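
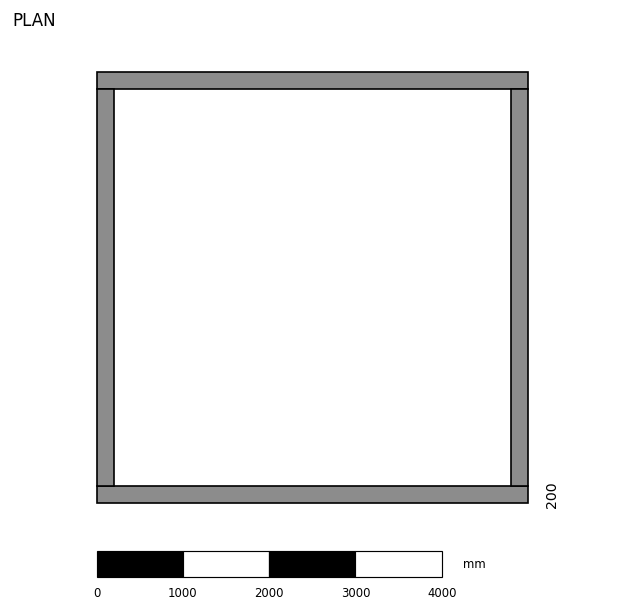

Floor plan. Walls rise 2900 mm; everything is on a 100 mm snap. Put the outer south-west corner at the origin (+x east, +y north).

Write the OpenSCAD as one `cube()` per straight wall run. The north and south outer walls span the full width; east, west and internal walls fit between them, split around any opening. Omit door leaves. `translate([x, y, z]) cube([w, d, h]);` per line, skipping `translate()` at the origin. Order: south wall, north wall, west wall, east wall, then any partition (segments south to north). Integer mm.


cube([5000, 200, 2900]);
translate([0, 4800, 0]) cube([5000, 200, 2900]);
translate([0, 200, 0]) cube([200, 4600, 2900]);
translate([4800, 200, 0]) cube([200, 4600, 2900]);


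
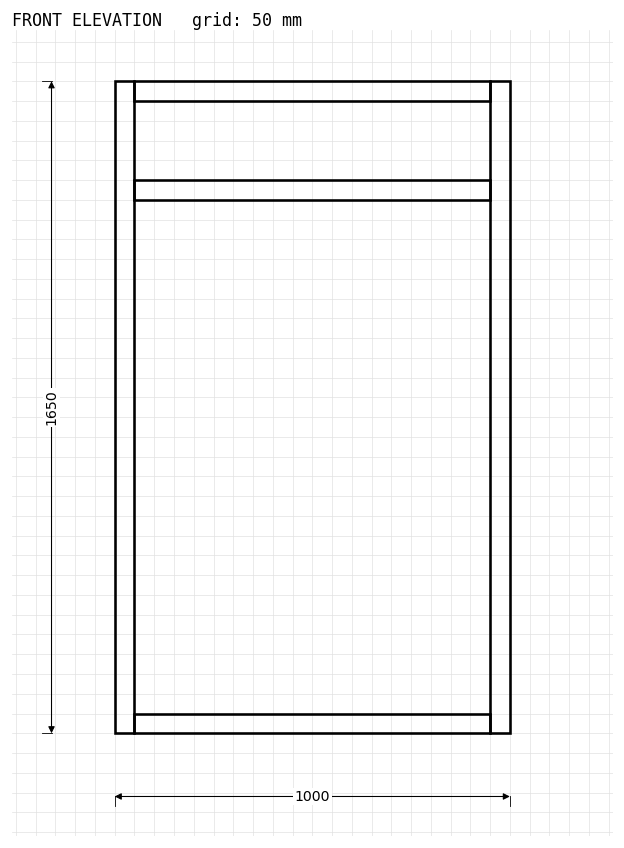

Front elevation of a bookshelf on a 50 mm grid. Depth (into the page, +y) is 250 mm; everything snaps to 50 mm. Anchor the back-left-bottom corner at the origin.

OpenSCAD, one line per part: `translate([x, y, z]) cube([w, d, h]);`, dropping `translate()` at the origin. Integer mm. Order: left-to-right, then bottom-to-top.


cube([50, 250, 1650]);
translate([50, 0, 0]) cube([900, 250, 50]);
translate([50, 0, 1350]) cube([900, 250, 50]);
translate([50, 0, 1600]) cube([900, 250, 50]);
translate([950, 0, 0]) cube([50, 250, 1650]);


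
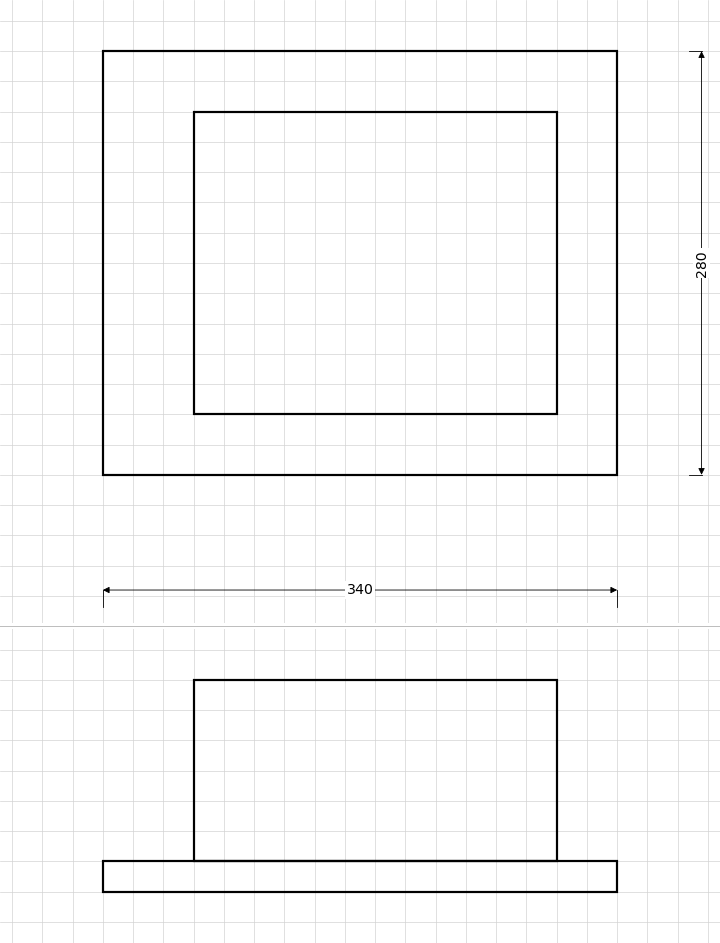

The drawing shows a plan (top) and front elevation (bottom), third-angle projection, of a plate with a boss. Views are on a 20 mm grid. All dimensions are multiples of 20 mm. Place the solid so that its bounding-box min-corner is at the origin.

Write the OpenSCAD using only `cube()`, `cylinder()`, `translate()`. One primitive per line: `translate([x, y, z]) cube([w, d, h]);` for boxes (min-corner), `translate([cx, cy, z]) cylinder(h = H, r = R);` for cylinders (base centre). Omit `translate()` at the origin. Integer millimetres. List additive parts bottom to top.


cube([340, 280, 20]);
translate([60, 40, 20]) cube([240, 200, 120]);


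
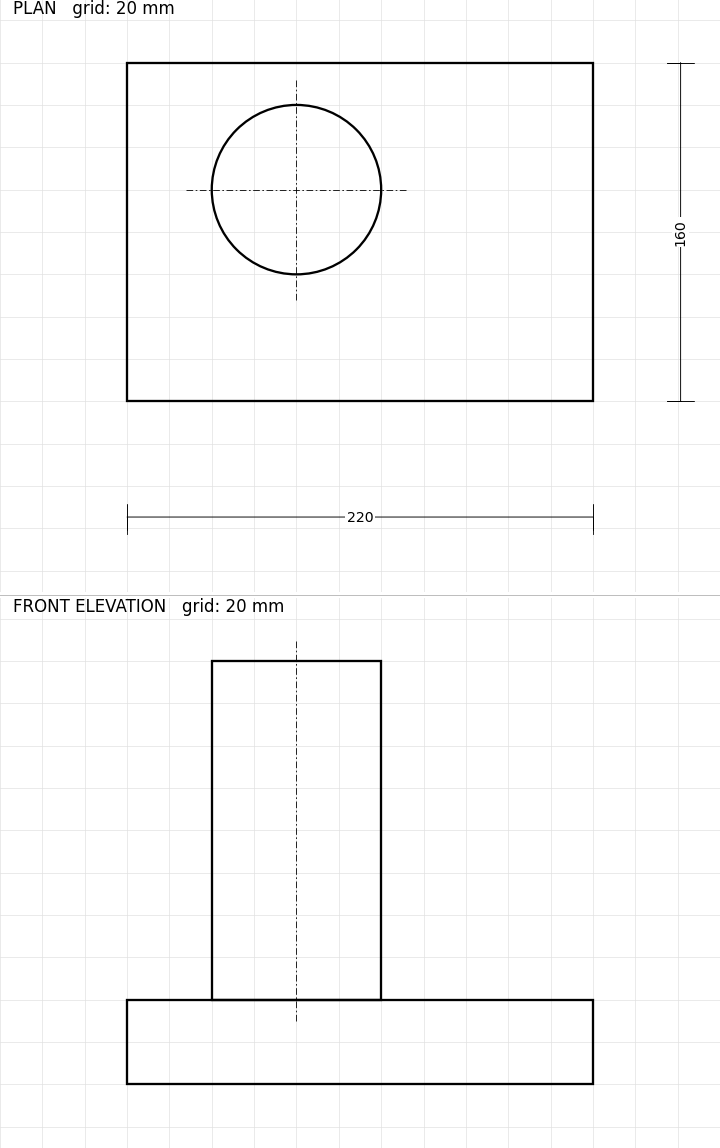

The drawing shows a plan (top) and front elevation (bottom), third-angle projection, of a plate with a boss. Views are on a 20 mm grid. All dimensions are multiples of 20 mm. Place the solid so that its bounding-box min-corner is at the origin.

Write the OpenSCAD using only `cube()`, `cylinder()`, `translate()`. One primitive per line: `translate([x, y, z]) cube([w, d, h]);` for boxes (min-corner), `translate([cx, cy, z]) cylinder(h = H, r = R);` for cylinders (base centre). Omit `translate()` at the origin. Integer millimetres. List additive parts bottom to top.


cube([220, 160, 40]);
translate([80, 100, 40]) cylinder(h = 160, r = 40);


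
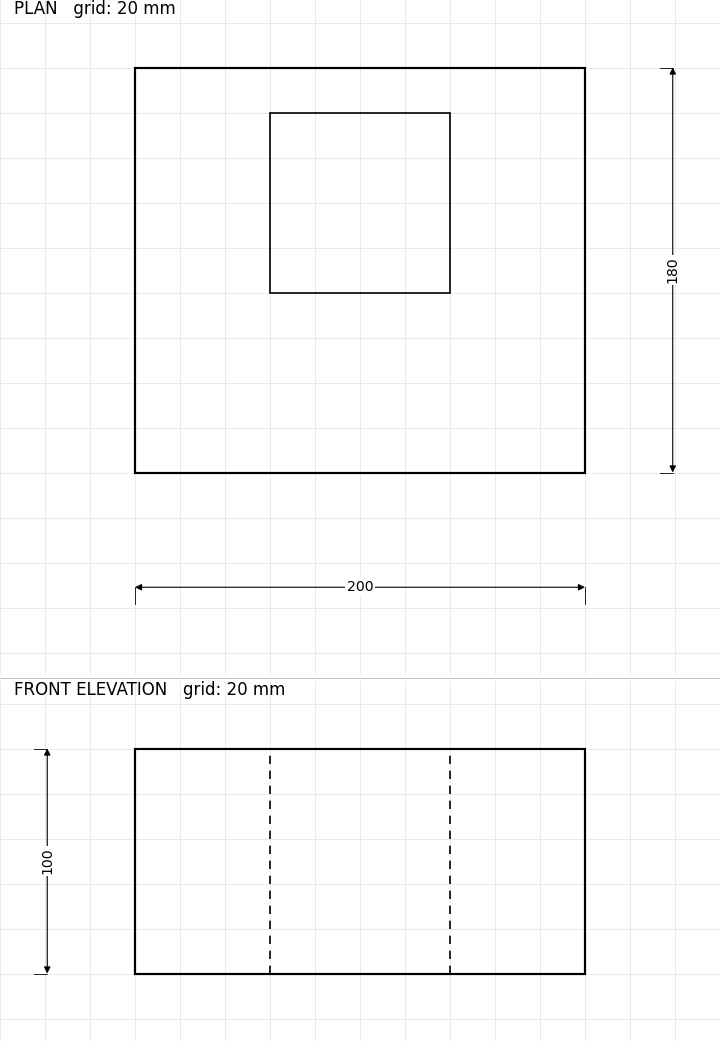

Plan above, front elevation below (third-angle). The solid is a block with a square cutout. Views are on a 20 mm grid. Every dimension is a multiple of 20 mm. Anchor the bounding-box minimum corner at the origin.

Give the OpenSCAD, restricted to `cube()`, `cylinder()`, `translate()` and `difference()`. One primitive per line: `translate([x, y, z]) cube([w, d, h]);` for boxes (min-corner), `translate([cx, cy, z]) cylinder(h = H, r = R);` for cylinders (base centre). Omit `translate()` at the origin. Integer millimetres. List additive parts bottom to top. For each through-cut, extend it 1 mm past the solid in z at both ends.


difference() {
  cube([200, 180, 100]);
  translate([60, 80, -1]) cube([80, 80, 102]);
}


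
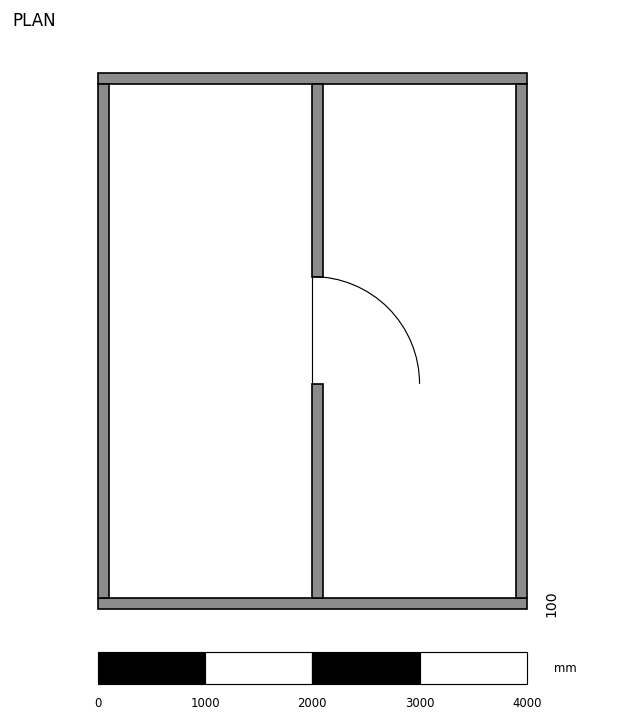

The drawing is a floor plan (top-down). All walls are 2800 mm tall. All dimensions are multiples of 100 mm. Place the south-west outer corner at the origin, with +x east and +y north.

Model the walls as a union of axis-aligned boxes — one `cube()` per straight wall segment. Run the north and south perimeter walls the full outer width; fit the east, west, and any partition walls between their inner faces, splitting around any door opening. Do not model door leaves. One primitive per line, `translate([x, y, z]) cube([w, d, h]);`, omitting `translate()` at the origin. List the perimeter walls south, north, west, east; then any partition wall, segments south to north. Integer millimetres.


cube([4000, 100, 2800]);
translate([0, 4900, 0]) cube([4000, 100, 2800]);
translate([0, 100, 0]) cube([100, 4800, 2800]);
translate([3900, 100, 0]) cube([100, 4800, 2800]);
translate([2000, 100, 0]) cube([100, 2000, 2800]);
translate([2000, 3100, 0]) cube([100, 1800, 2800]);


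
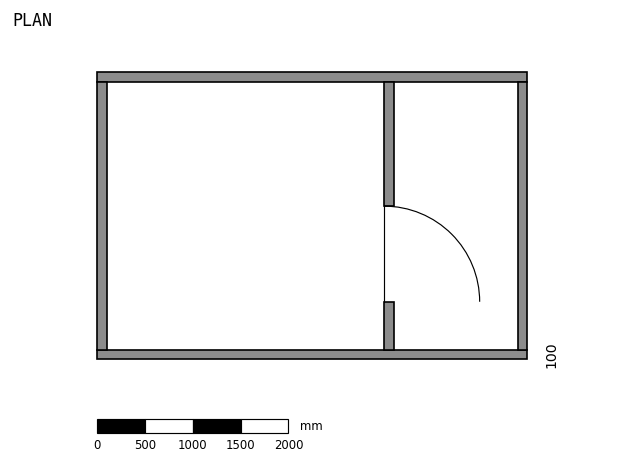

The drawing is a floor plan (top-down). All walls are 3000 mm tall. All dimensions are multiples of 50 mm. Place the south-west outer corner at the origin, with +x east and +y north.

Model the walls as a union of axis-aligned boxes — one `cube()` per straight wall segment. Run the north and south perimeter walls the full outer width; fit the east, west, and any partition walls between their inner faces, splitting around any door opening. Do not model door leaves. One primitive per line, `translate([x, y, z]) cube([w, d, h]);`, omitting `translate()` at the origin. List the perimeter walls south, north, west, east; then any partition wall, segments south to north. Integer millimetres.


cube([4500, 100, 3000]);
translate([0, 2900, 0]) cube([4500, 100, 3000]);
translate([0, 100, 0]) cube([100, 2800, 3000]);
translate([4400, 100, 0]) cube([100, 2800, 3000]);
translate([3000, 100, 0]) cube([100, 500, 3000]);
translate([3000, 1600, 0]) cube([100, 1300, 3000]);


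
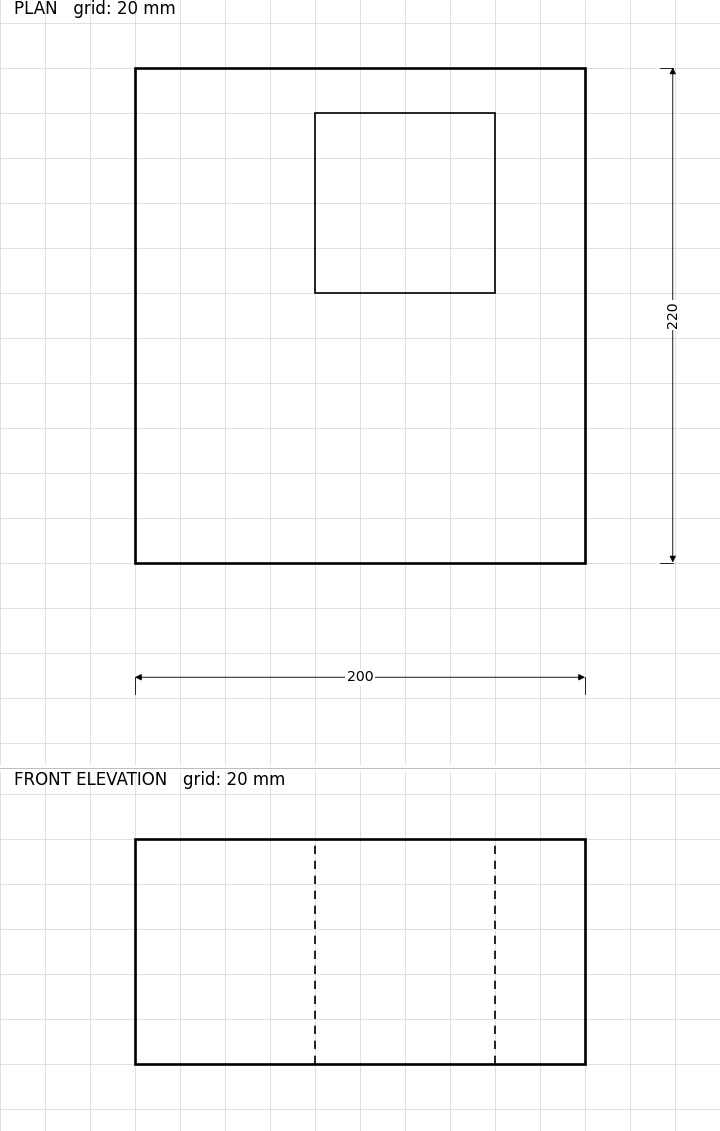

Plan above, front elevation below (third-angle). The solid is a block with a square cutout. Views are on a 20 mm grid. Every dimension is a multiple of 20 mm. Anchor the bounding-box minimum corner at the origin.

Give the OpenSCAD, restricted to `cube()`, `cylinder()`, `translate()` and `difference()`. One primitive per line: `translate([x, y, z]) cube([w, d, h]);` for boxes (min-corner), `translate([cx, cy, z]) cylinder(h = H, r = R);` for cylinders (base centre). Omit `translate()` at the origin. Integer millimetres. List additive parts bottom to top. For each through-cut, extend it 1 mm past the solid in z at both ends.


difference() {
  cube([200, 220, 100]);
  translate([80, 120, -1]) cube([80, 80, 102]);
}


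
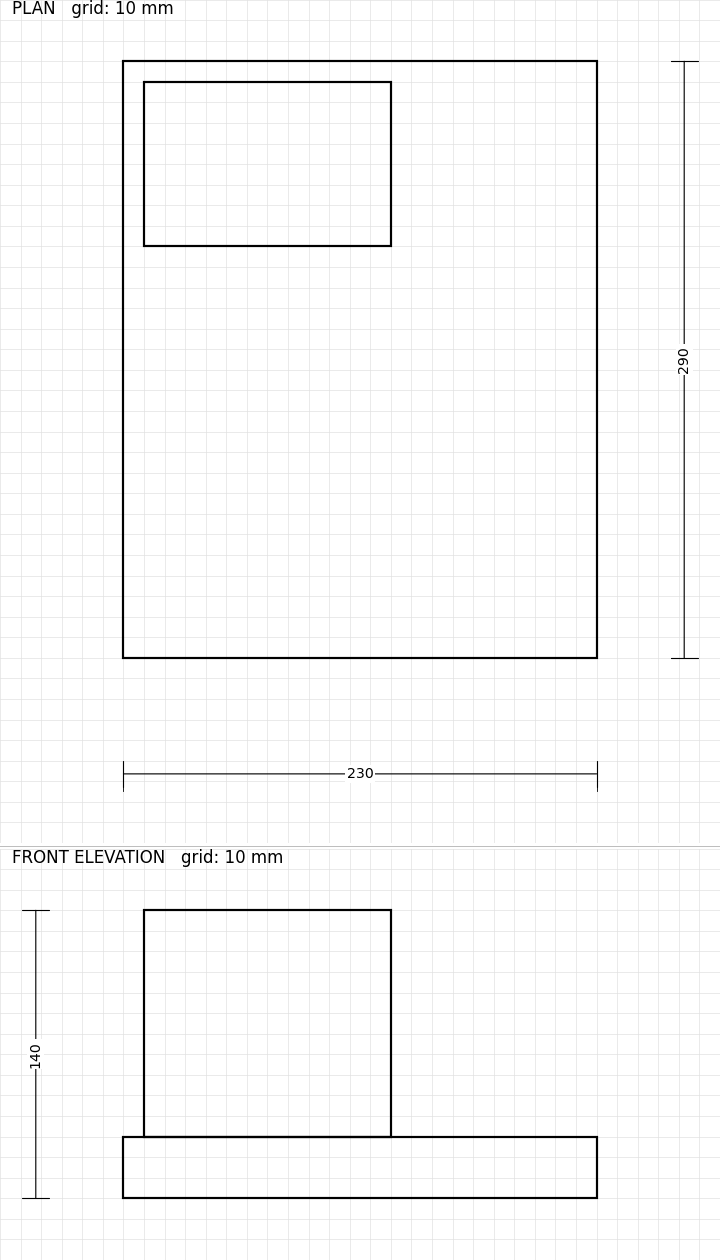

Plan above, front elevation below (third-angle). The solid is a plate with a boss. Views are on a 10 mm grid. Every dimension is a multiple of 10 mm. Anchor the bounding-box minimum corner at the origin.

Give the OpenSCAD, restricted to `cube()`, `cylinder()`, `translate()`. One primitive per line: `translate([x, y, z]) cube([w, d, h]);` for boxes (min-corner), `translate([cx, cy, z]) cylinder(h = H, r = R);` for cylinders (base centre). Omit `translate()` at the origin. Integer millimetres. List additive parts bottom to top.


cube([230, 290, 30]);
translate([10, 200, 30]) cube([120, 80, 110]);


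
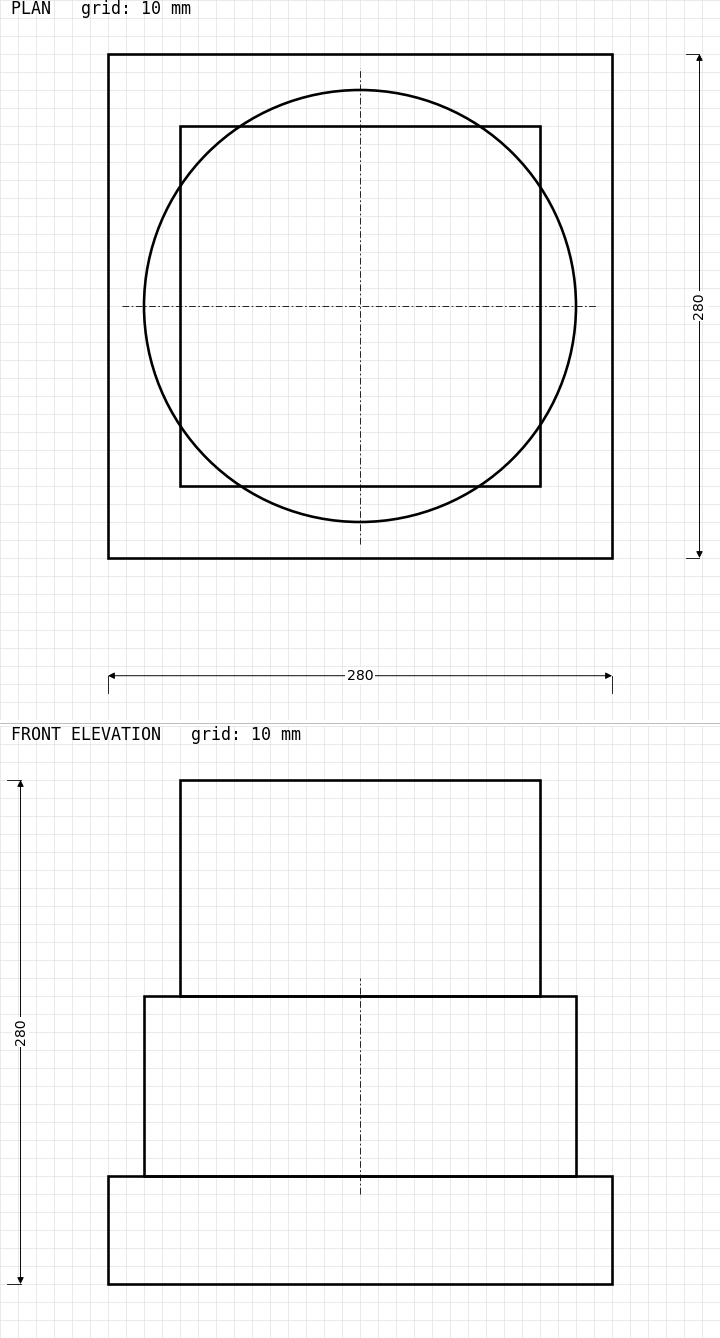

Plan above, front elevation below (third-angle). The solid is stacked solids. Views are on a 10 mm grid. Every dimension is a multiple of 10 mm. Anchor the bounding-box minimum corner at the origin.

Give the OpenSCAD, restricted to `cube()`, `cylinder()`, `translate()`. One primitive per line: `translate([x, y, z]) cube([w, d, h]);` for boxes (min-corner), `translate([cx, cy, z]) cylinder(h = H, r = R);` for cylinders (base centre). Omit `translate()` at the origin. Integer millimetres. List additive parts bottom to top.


cube([280, 280, 60]);
translate([140, 140, 60]) cylinder(h = 100, r = 120);
translate([40, 40, 160]) cube([200, 200, 120]);


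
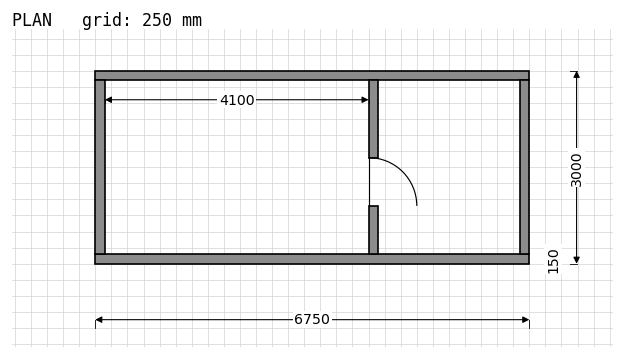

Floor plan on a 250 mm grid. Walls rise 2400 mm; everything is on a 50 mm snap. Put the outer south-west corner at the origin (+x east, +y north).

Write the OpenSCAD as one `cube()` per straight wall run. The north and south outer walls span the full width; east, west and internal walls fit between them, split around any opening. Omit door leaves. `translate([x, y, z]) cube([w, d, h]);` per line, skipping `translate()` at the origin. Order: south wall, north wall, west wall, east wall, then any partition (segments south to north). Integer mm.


cube([6750, 150, 2400]);
translate([0, 2850, 0]) cube([6750, 150, 2400]);
translate([0, 150, 0]) cube([150, 2700, 2400]);
translate([6600, 150, 0]) cube([150, 2700, 2400]);
translate([4250, 150, 0]) cube([150, 750, 2400]);
translate([4250, 1650, 0]) cube([150, 1200, 2400]);


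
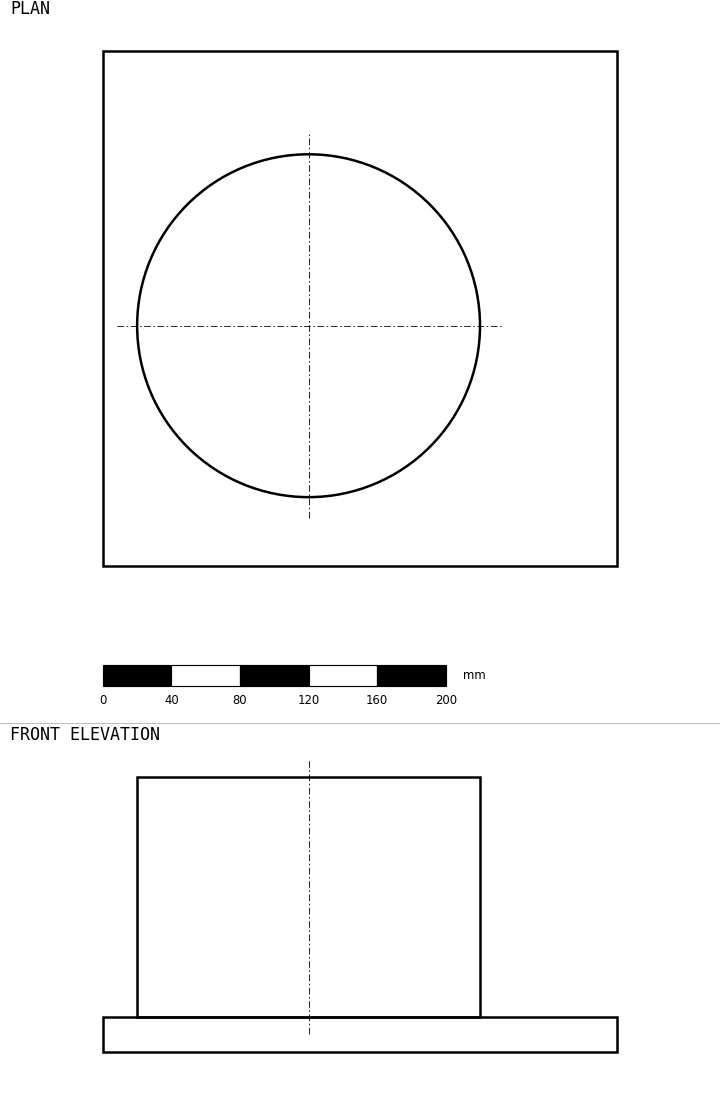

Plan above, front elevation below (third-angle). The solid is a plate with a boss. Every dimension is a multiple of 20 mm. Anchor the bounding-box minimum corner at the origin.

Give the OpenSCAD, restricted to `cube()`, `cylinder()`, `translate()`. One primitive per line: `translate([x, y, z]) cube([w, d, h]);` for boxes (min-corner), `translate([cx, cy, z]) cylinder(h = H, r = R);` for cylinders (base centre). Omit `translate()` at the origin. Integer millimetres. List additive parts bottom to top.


cube([300, 300, 20]);
translate([120, 140, 20]) cylinder(h = 140, r = 100);


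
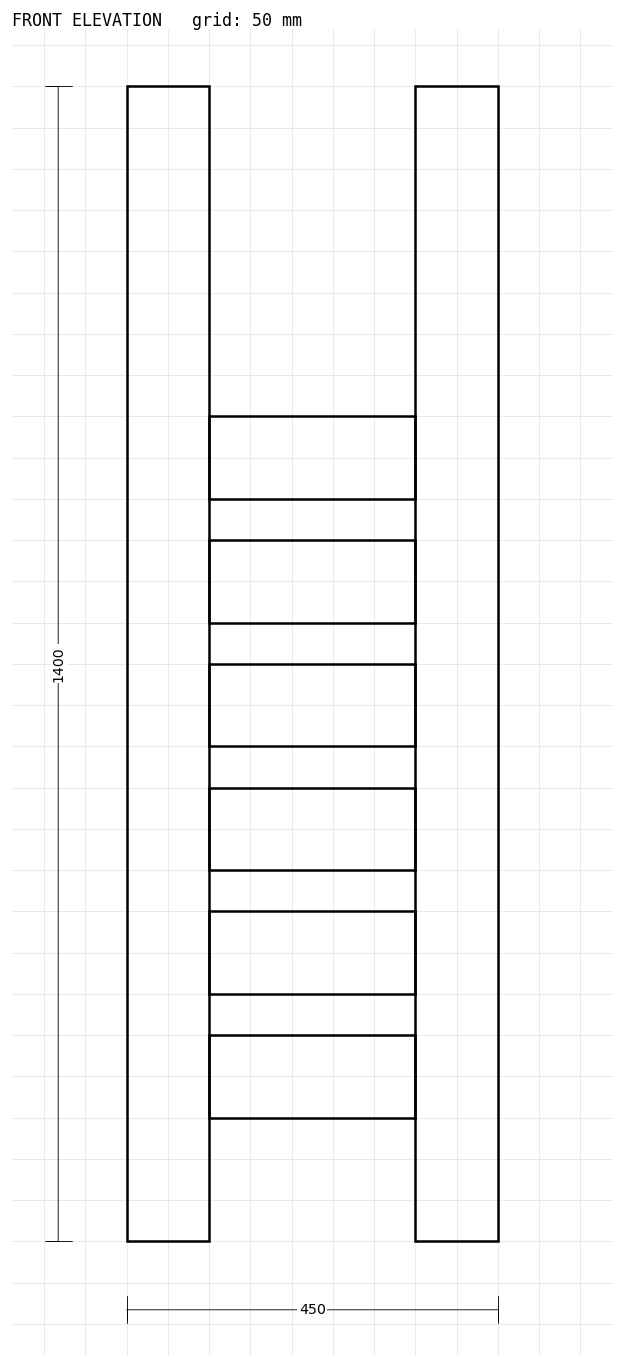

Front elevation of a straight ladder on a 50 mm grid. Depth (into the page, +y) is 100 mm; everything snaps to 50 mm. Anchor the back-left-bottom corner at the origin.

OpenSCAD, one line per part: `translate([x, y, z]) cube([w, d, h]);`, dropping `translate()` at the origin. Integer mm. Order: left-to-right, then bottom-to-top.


cube([100, 100, 1400]);
translate([100, 0, 150]) cube([250, 100, 100]);
translate([100, 0, 300]) cube([250, 100, 100]);
translate([100, 0, 450]) cube([250, 100, 100]);
translate([100, 0, 600]) cube([250, 100, 100]);
translate([100, 0, 750]) cube([250, 100, 100]);
translate([100, 0, 900]) cube([250, 100, 100]);
translate([350, 0, 0]) cube([100, 100, 1400]);


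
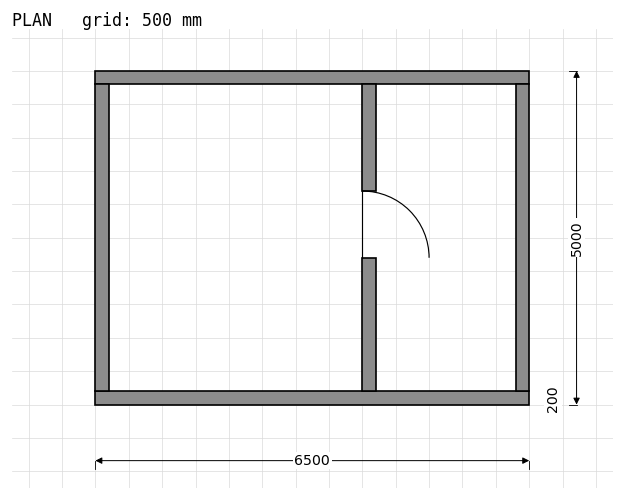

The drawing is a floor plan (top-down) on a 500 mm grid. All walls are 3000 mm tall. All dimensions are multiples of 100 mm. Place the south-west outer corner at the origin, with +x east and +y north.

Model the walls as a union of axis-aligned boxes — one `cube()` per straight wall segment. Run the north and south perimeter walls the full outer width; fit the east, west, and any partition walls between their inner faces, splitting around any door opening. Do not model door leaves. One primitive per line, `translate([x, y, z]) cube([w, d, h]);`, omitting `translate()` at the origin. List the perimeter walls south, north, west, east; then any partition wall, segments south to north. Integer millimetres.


cube([6500, 200, 3000]);
translate([0, 4800, 0]) cube([6500, 200, 3000]);
translate([0, 200, 0]) cube([200, 4600, 3000]);
translate([6300, 200, 0]) cube([200, 4600, 3000]);
translate([4000, 200, 0]) cube([200, 2000, 3000]);
translate([4000, 3200, 0]) cube([200, 1600, 3000]);


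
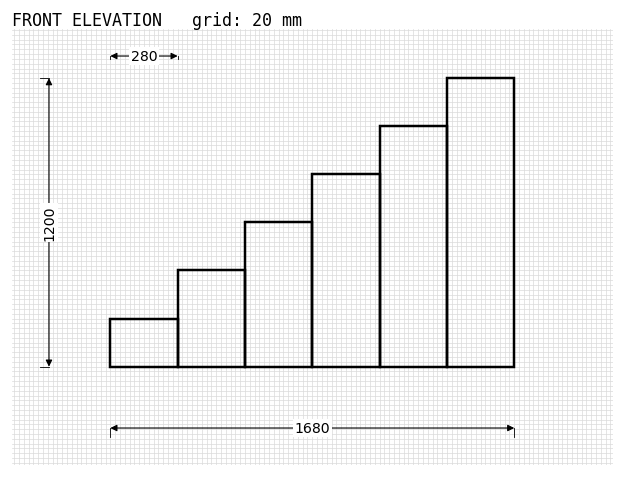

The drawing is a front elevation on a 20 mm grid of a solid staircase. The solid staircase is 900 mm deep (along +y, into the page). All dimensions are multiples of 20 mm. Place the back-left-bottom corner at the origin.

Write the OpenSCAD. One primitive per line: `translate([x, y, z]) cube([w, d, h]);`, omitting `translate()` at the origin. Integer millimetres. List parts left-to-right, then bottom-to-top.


cube([280, 900, 200]);
translate([280, 0, 0]) cube([280, 900, 400]);
translate([560, 0, 0]) cube([280, 900, 600]);
translate([840, 0, 0]) cube([280, 900, 800]);
translate([1120, 0, 0]) cube([280, 900, 1000]);
translate([1400, 0, 0]) cube([280, 900, 1200]);


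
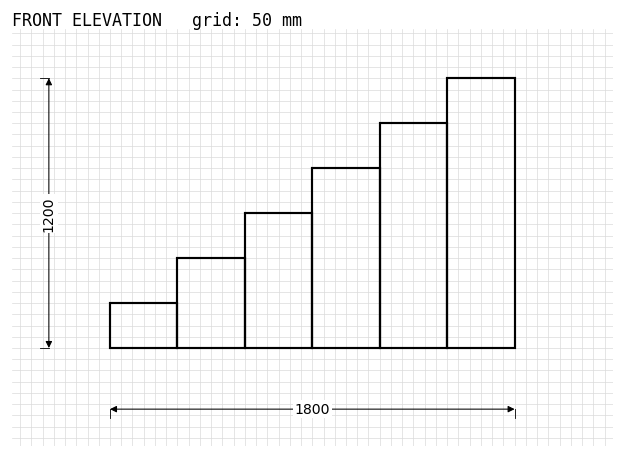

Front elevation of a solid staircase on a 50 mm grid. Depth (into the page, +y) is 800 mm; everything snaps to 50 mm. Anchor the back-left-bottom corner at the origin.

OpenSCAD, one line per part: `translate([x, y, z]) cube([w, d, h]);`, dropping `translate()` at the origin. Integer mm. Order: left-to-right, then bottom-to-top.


cube([300, 800, 200]);
translate([300, 0, 0]) cube([300, 800, 400]);
translate([600, 0, 0]) cube([300, 800, 600]);
translate([900, 0, 0]) cube([300, 800, 800]);
translate([1200, 0, 0]) cube([300, 800, 1000]);
translate([1500, 0, 0]) cube([300, 800, 1200]);


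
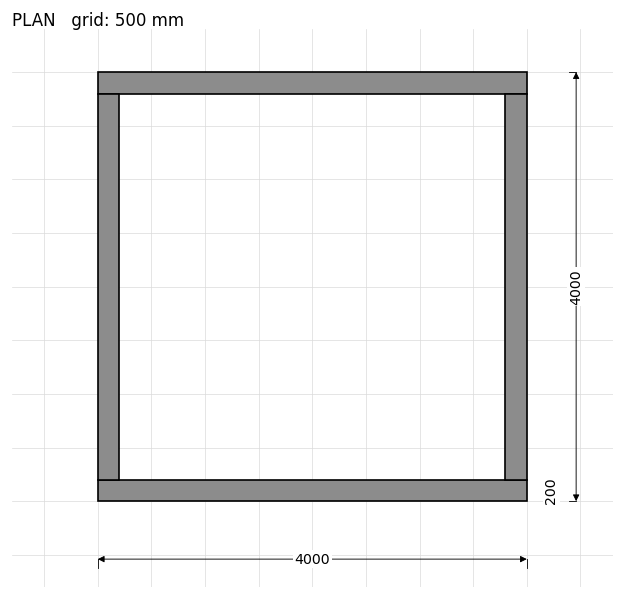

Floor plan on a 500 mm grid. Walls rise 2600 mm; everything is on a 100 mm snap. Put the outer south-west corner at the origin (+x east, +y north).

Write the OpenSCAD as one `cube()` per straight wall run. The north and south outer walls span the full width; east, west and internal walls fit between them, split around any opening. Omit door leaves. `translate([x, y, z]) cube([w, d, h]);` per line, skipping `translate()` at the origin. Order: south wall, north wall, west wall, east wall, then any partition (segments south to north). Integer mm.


cube([4000, 200, 2600]);
translate([0, 3800, 0]) cube([4000, 200, 2600]);
translate([0, 200, 0]) cube([200, 3600, 2600]);
translate([3800, 200, 0]) cube([200, 3600, 2600]);


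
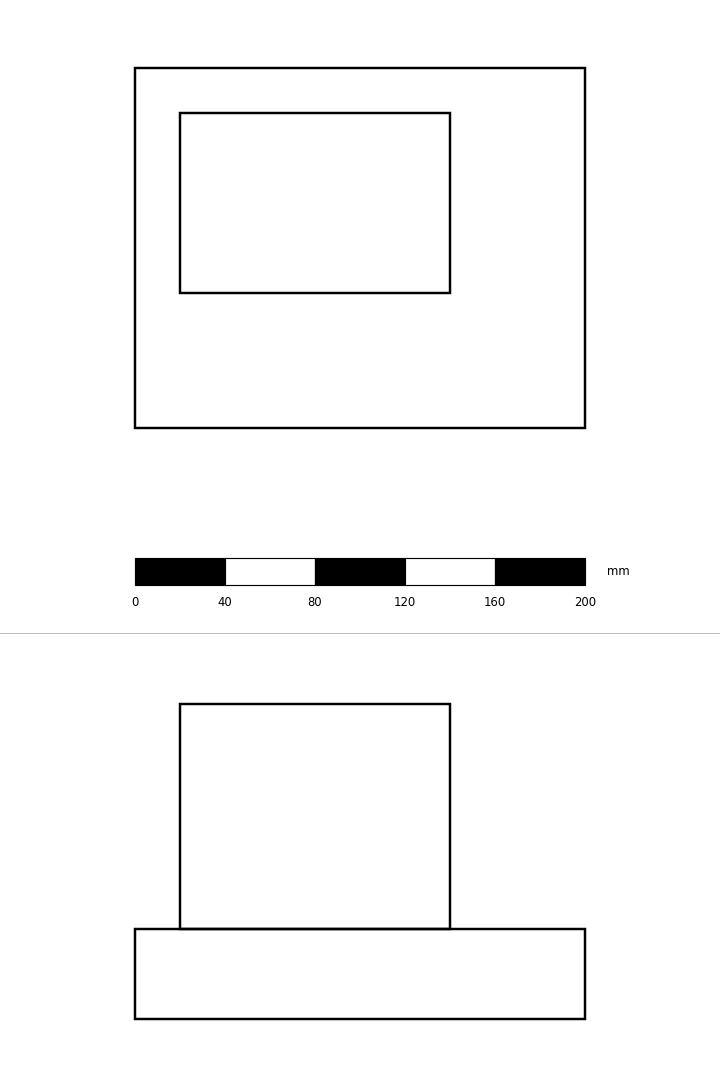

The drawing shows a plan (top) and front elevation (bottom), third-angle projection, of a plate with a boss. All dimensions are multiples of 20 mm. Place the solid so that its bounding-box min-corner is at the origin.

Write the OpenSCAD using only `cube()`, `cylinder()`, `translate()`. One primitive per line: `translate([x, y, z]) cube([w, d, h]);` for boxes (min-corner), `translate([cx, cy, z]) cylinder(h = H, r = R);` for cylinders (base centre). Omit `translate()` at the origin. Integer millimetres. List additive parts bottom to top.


cube([200, 160, 40]);
translate([20, 60, 40]) cube([120, 80, 100]);


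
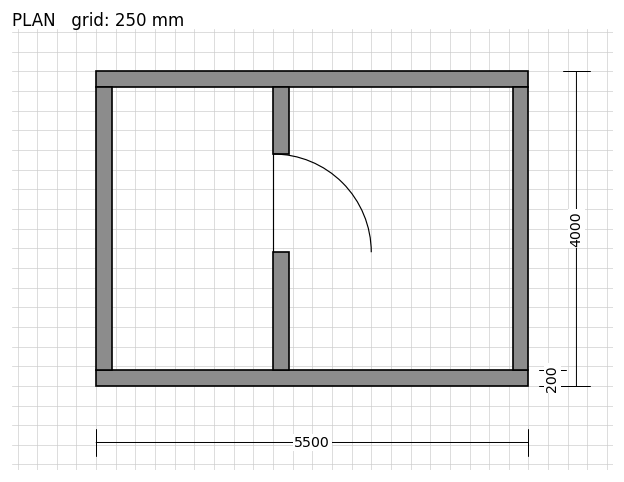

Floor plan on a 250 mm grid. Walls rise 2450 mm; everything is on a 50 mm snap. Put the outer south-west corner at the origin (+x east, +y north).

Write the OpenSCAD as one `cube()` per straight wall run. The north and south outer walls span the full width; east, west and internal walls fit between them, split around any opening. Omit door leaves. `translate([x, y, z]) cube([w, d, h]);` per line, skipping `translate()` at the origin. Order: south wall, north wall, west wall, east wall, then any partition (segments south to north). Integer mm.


cube([5500, 200, 2450]);
translate([0, 3800, 0]) cube([5500, 200, 2450]);
translate([0, 200, 0]) cube([200, 3600, 2450]);
translate([5300, 200, 0]) cube([200, 3600, 2450]);
translate([2250, 200, 0]) cube([200, 1500, 2450]);
translate([2250, 2950, 0]) cube([200, 850, 2450]);


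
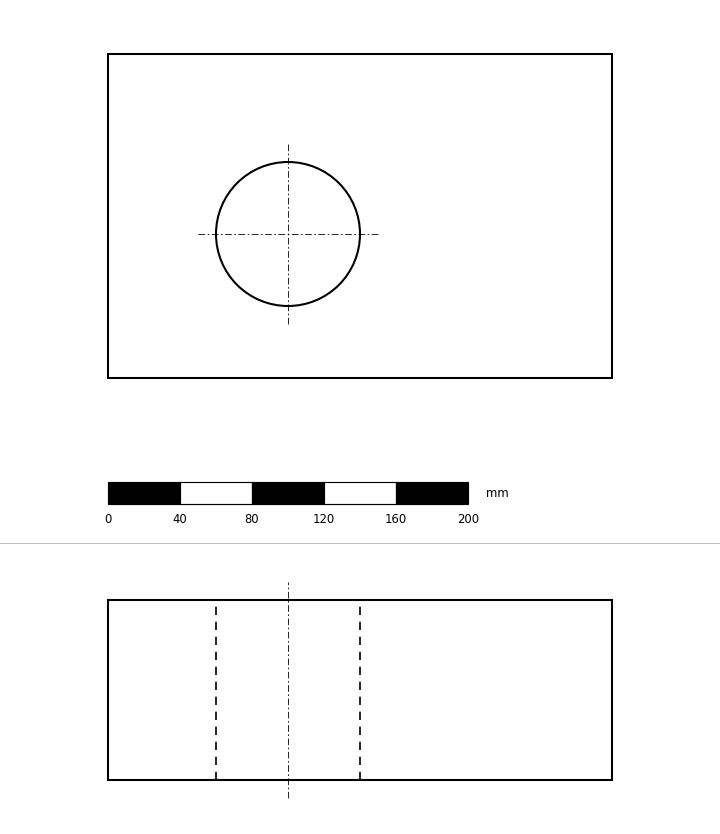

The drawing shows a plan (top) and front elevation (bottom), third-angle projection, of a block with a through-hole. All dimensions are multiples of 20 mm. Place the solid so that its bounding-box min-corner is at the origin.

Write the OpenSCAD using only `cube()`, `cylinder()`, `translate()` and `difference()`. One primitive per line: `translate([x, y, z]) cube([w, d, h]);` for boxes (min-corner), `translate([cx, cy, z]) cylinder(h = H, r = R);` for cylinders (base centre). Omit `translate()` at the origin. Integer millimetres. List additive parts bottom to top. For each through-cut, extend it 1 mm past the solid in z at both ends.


difference() {
  cube([280, 180, 100]);
  translate([100, 80, -1]) cylinder(h = 102, r = 40);
}


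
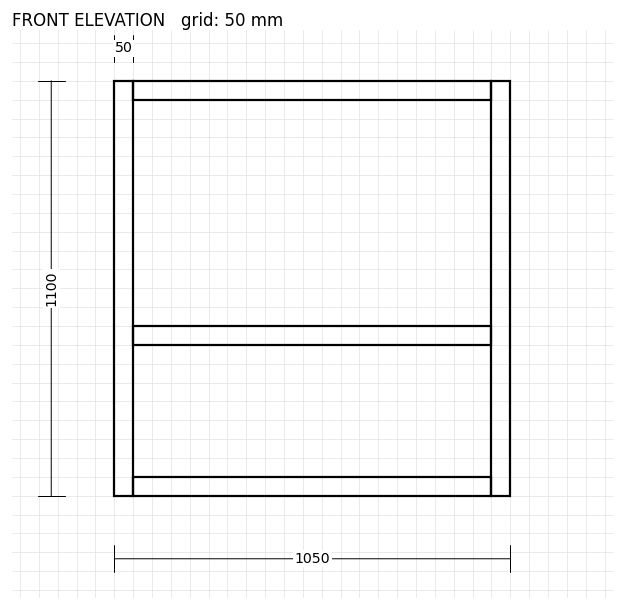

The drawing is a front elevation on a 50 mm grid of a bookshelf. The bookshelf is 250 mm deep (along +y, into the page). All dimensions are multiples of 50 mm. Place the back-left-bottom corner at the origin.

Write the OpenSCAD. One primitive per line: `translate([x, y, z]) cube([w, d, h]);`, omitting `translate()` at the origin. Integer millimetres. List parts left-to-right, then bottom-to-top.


cube([50, 250, 1100]);
translate([50, 0, 0]) cube([950, 250, 50]);
translate([50, 0, 400]) cube([950, 250, 50]);
translate([50, 0, 1050]) cube([950, 250, 50]);
translate([1000, 0, 0]) cube([50, 250, 1100]);


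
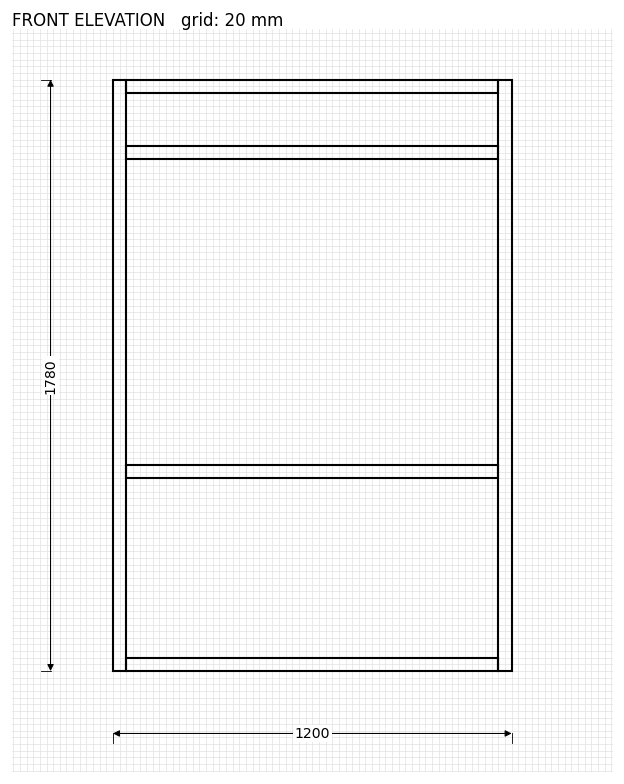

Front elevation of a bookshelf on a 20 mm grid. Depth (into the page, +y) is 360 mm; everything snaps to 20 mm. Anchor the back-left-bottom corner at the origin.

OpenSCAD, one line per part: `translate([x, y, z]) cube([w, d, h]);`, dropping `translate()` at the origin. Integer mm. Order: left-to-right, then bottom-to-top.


cube([40, 360, 1780]);
translate([40, 0, 0]) cube([1120, 360, 40]);
translate([40, 0, 580]) cube([1120, 360, 40]);
translate([40, 0, 1540]) cube([1120, 360, 40]);
translate([40, 0, 1740]) cube([1120, 360, 40]);
translate([1160, 0, 0]) cube([40, 360, 1780]);


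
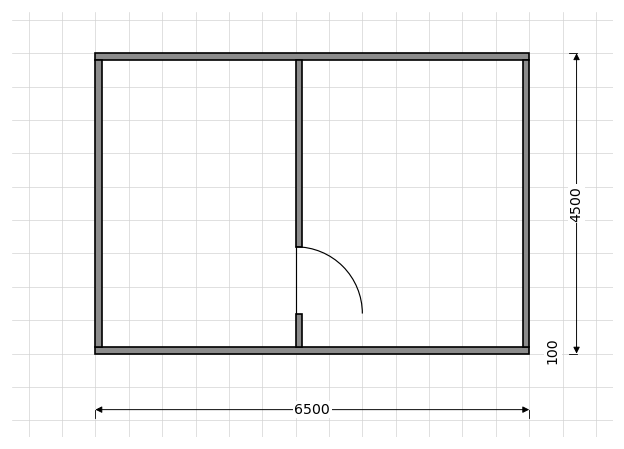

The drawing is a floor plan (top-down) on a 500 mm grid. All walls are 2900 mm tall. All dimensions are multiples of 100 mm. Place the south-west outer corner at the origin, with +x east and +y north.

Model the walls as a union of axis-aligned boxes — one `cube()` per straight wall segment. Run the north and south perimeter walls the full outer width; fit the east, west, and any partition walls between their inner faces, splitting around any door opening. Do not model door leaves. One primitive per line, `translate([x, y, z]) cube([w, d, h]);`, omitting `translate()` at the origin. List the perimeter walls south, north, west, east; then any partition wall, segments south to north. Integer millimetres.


cube([6500, 100, 2900]);
translate([0, 4400, 0]) cube([6500, 100, 2900]);
translate([0, 100, 0]) cube([100, 4300, 2900]);
translate([6400, 100, 0]) cube([100, 4300, 2900]);
translate([3000, 100, 0]) cube([100, 500, 2900]);
translate([3000, 1600, 0]) cube([100, 2800, 2900]);


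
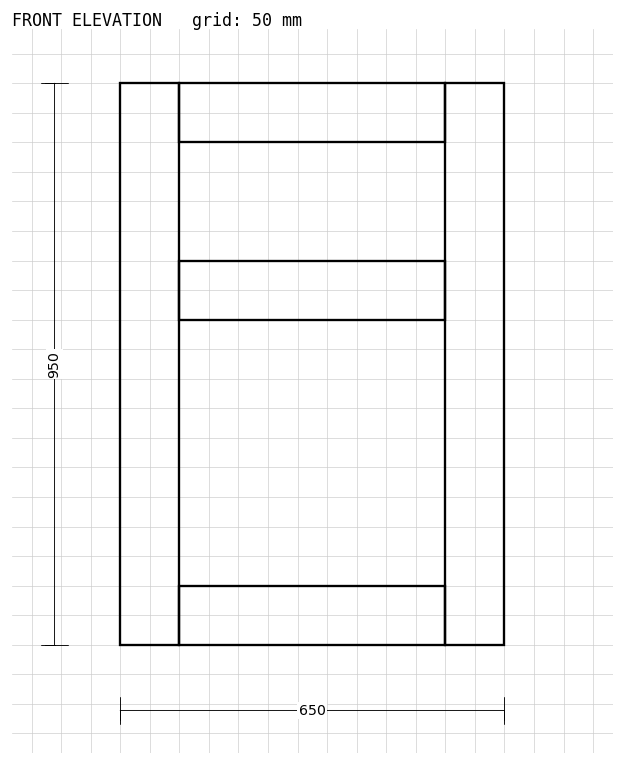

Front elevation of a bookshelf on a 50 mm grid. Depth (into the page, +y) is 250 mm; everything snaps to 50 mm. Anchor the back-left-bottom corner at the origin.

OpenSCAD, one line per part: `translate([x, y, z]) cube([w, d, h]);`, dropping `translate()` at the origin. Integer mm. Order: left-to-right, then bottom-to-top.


cube([100, 250, 950]);
translate([100, 0, 0]) cube([450, 250, 100]);
translate([100, 0, 550]) cube([450, 250, 100]);
translate([100, 0, 850]) cube([450, 250, 100]);
translate([550, 0, 0]) cube([100, 250, 950]);


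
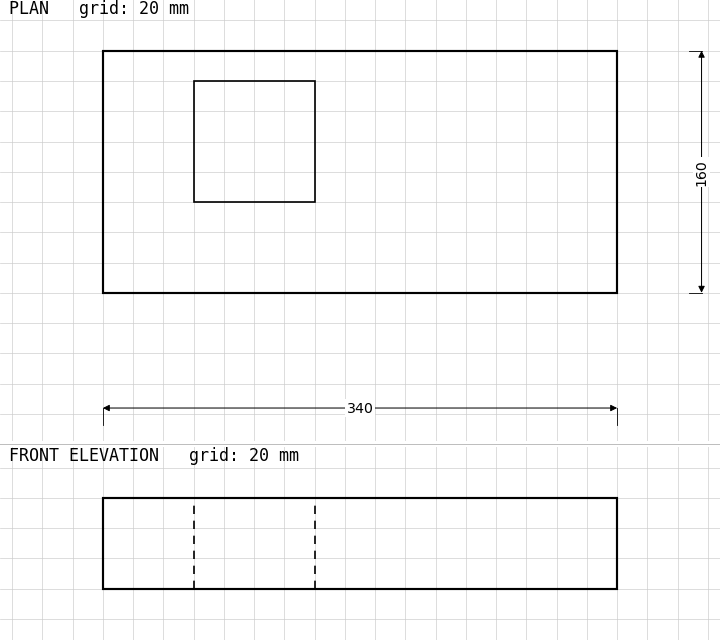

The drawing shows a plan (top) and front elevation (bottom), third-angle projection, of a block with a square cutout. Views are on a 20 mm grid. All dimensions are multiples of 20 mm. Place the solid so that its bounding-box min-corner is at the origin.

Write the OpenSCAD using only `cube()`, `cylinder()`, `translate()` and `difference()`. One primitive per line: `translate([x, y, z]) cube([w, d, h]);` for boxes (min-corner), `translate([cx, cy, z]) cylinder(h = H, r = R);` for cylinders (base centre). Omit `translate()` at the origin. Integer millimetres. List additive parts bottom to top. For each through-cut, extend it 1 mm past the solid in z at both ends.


difference() {
  cube([340, 160, 60]);
  translate([60, 60, -1]) cube([80, 80, 62]);
}


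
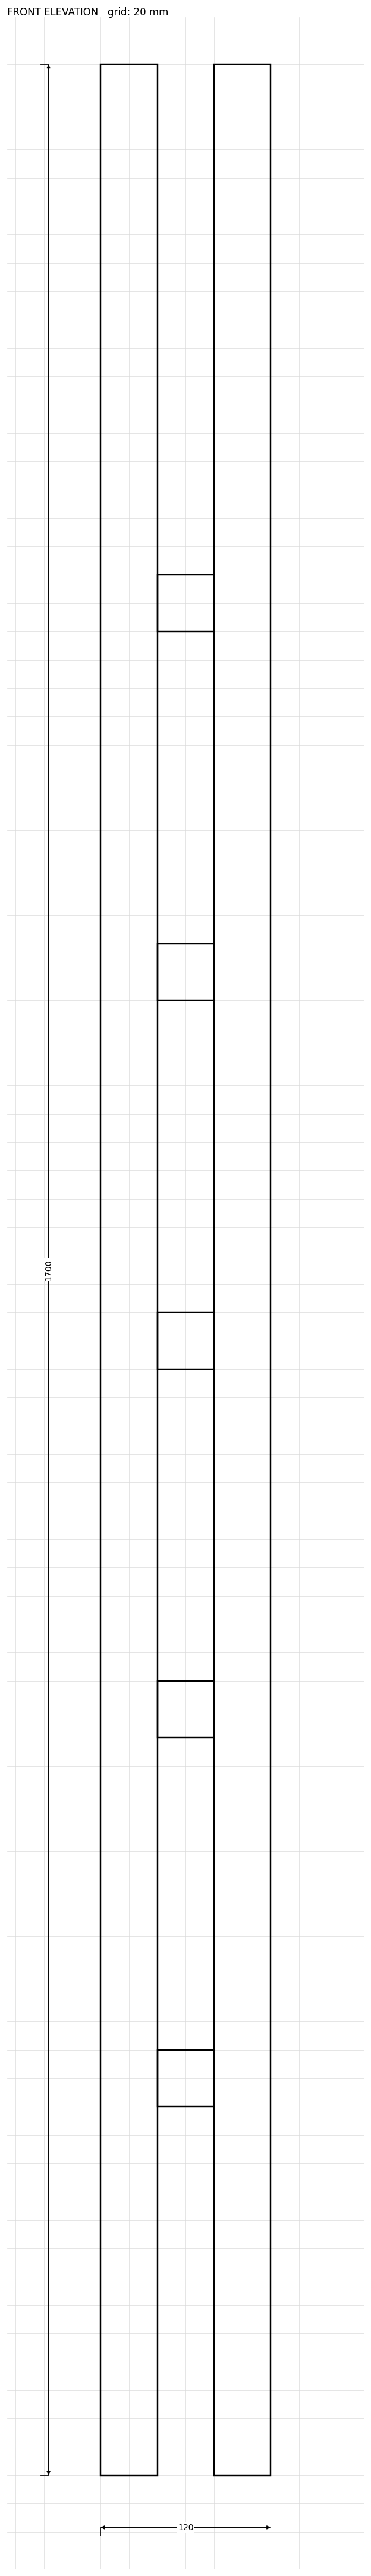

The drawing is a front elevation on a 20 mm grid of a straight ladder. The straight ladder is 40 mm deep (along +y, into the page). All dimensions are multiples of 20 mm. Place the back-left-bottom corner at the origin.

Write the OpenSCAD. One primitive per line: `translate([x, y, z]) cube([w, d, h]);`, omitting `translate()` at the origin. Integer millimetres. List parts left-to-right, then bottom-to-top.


cube([40, 40, 1700]);
translate([40, 0, 260]) cube([40, 40, 40]);
translate([40, 0, 520]) cube([40, 40, 40]);
translate([40, 0, 780]) cube([40, 40, 40]);
translate([40, 0, 1040]) cube([40, 40, 40]);
translate([40, 0, 1300]) cube([40, 40, 40]);
translate([80, 0, 0]) cube([40, 40, 1700]);


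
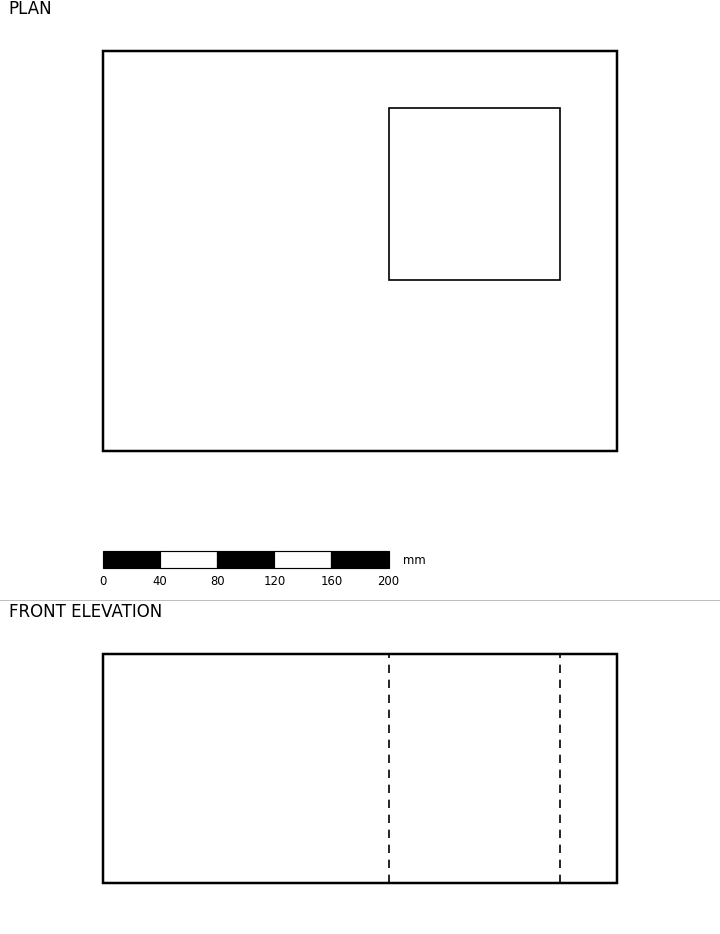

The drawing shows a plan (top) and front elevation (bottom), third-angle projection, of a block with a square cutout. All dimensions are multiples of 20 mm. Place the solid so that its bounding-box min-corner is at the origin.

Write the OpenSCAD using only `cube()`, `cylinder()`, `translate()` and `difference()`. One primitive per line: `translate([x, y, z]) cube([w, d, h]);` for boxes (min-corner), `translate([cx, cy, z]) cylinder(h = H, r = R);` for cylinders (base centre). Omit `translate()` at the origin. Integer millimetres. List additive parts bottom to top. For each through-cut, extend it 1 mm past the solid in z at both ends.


difference() {
  cube([360, 280, 160]);
  translate([200, 120, -1]) cube([120, 120, 162]);
}


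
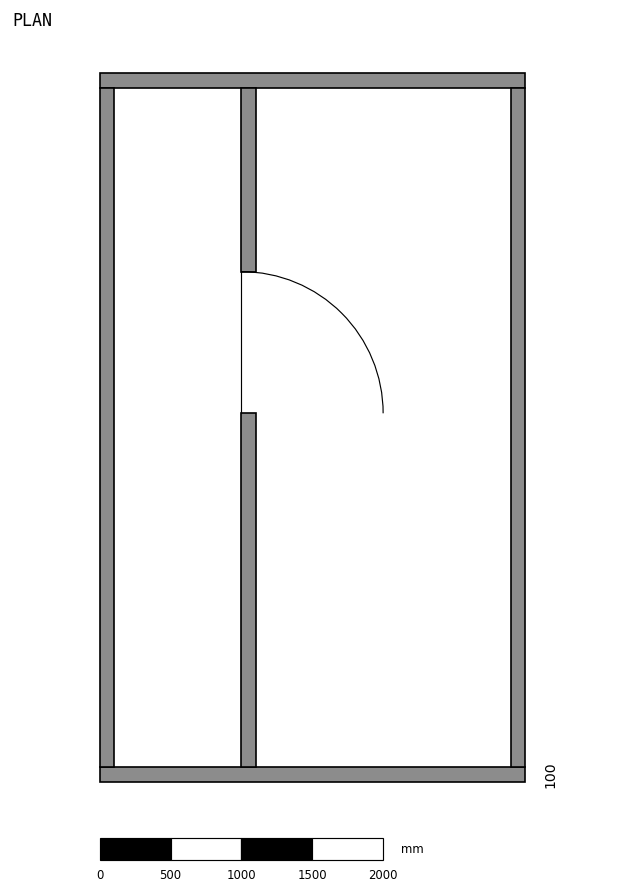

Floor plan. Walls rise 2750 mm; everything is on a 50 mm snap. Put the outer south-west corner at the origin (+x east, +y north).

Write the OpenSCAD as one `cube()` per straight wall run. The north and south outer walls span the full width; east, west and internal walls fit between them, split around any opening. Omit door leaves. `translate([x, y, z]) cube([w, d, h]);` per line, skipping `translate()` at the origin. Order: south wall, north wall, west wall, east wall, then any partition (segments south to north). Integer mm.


cube([3000, 100, 2750]);
translate([0, 4900, 0]) cube([3000, 100, 2750]);
translate([0, 100, 0]) cube([100, 4800, 2750]);
translate([2900, 100, 0]) cube([100, 4800, 2750]);
translate([1000, 100, 0]) cube([100, 2500, 2750]);
translate([1000, 3600, 0]) cube([100, 1300, 2750]);


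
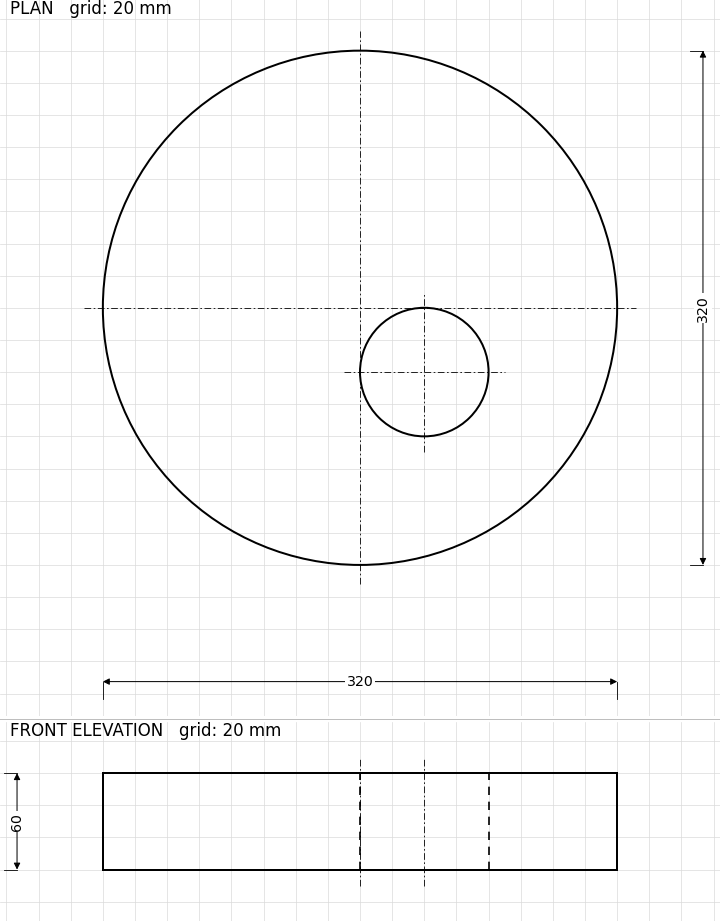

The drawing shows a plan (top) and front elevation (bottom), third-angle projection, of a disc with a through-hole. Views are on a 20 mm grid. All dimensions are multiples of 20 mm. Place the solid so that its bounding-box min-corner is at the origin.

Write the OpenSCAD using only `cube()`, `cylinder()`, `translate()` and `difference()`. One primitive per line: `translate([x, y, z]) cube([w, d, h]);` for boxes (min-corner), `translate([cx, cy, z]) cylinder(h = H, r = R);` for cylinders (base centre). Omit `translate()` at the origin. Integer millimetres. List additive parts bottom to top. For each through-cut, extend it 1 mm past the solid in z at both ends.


difference() {
  translate([160, 160, 0]) cylinder(h = 60, r = 160);
  translate([200, 120, -1]) cylinder(h = 62, r = 40);
}


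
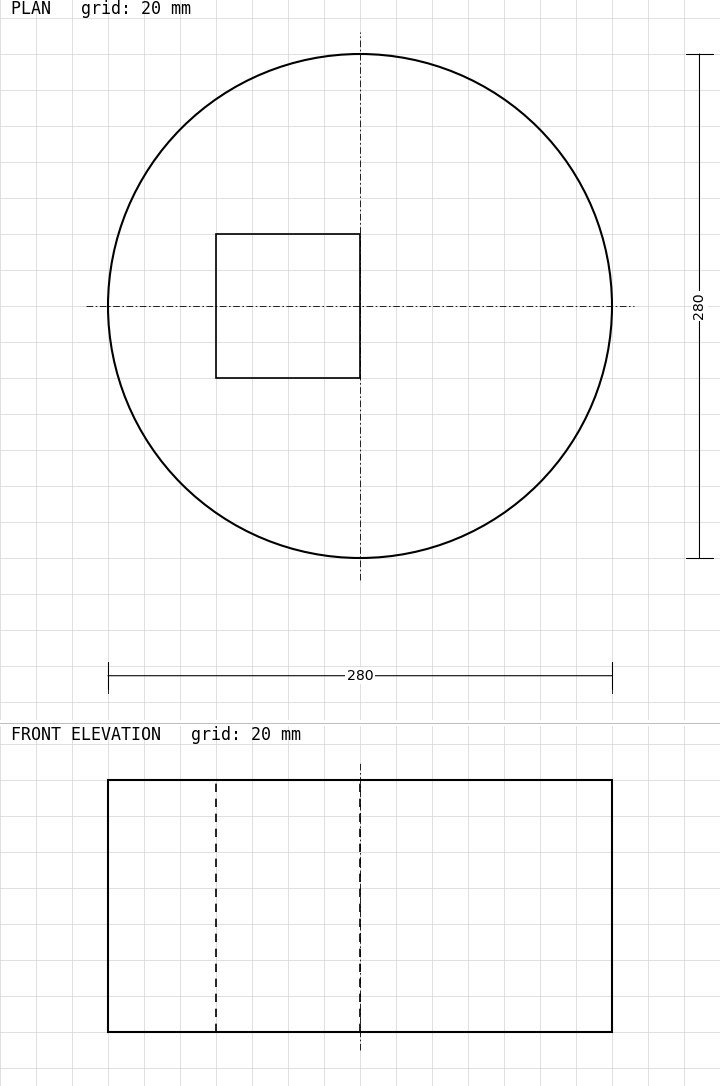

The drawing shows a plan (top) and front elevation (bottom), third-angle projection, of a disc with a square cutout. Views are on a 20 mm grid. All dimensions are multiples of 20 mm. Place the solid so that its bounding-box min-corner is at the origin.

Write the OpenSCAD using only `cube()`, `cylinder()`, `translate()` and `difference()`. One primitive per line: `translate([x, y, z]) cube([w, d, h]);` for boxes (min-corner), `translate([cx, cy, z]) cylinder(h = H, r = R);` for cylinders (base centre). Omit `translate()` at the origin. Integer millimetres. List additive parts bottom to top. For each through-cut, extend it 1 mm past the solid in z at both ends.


difference() {
  translate([140, 140, 0]) cylinder(h = 140, r = 140);
  translate([60, 100, -1]) cube([80, 80, 142]);
}


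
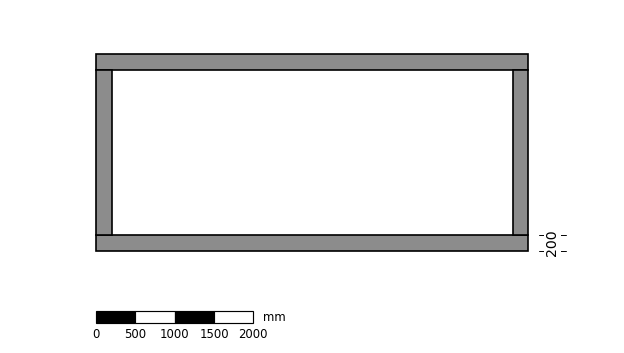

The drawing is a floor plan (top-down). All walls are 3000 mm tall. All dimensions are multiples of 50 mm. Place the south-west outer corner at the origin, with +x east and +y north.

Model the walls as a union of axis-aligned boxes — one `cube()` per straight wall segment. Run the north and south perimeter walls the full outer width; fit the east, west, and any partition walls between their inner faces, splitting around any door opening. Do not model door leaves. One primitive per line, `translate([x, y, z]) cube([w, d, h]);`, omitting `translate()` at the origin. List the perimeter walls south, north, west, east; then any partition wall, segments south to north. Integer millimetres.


cube([5500, 200, 3000]);
translate([0, 2300, 0]) cube([5500, 200, 3000]);
translate([0, 200, 0]) cube([200, 2100, 3000]);
translate([5300, 200, 0]) cube([200, 2100, 3000]);


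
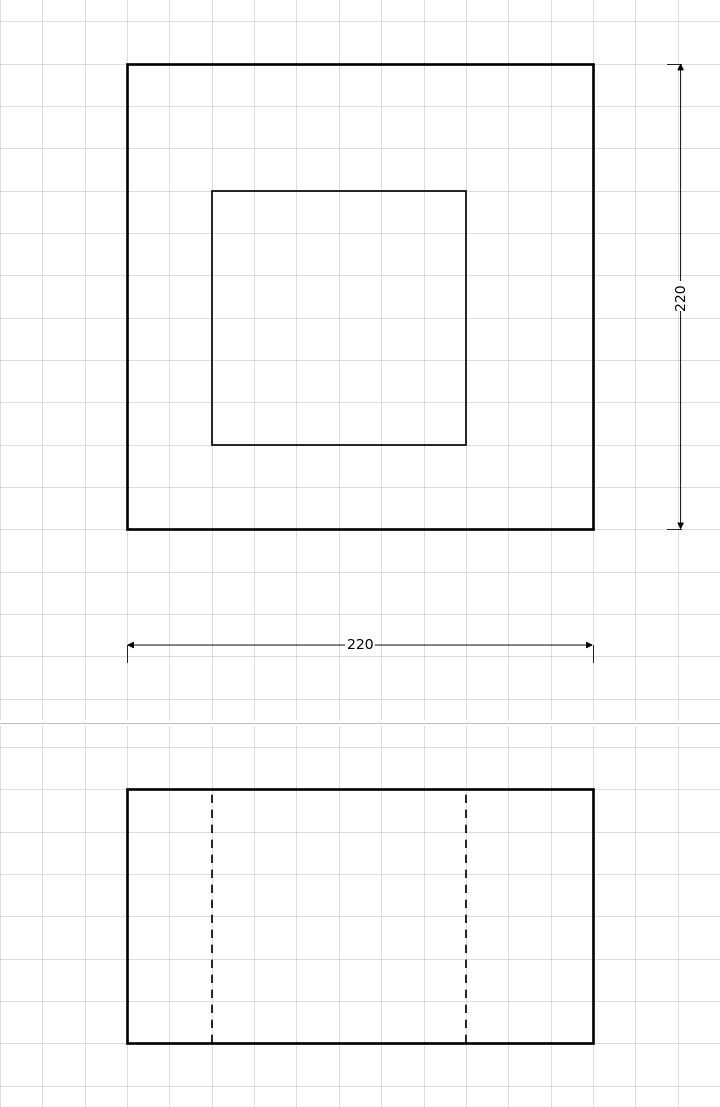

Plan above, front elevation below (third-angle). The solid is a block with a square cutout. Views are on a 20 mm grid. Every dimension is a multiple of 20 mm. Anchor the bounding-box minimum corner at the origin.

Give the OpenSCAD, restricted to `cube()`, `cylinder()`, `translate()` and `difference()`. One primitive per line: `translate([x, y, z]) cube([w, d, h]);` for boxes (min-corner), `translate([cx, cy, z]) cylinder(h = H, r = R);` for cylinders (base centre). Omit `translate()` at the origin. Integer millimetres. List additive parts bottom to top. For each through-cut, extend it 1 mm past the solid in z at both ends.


difference() {
  cube([220, 220, 120]);
  translate([40, 40, -1]) cube([120, 120, 122]);
}


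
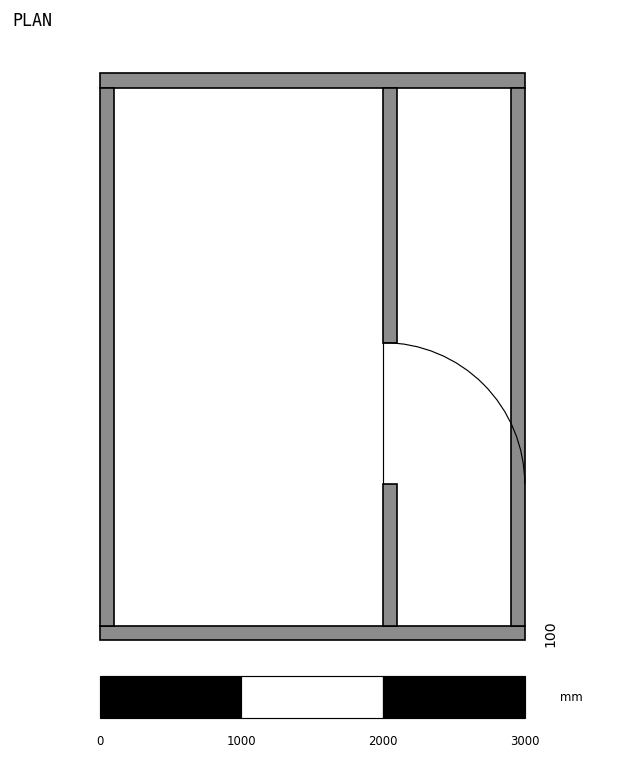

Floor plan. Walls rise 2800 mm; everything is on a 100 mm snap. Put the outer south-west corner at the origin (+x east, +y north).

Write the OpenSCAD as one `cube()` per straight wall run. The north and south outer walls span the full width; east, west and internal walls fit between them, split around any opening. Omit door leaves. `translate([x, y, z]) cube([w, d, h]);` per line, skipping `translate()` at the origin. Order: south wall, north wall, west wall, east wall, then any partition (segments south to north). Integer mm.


cube([3000, 100, 2800]);
translate([0, 3900, 0]) cube([3000, 100, 2800]);
translate([0, 100, 0]) cube([100, 3800, 2800]);
translate([2900, 100, 0]) cube([100, 3800, 2800]);
translate([2000, 100, 0]) cube([100, 1000, 2800]);
translate([2000, 2100, 0]) cube([100, 1800, 2800]);


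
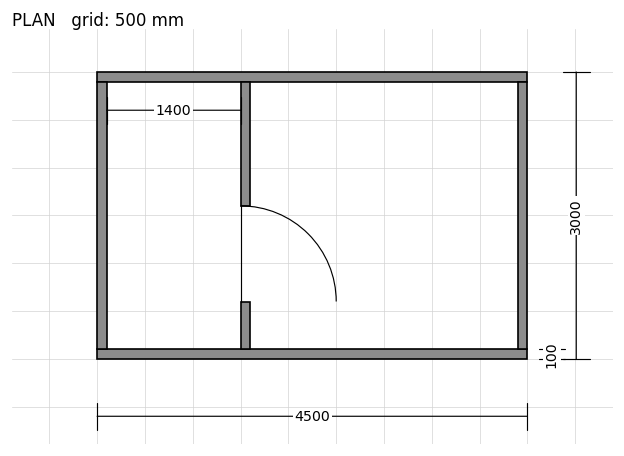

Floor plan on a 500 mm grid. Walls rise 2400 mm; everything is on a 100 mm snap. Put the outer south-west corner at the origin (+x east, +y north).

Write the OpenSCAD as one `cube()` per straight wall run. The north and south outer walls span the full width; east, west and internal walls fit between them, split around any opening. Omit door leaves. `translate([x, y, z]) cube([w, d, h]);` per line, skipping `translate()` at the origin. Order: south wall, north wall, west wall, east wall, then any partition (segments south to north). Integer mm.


cube([4500, 100, 2400]);
translate([0, 2900, 0]) cube([4500, 100, 2400]);
translate([0, 100, 0]) cube([100, 2800, 2400]);
translate([4400, 100, 0]) cube([100, 2800, 2400]);
translate([1500, 100, 0]) cube([100, 500, 2400]);
translate([1500, 1600, 0]) cube([100, 1300, 2400]);


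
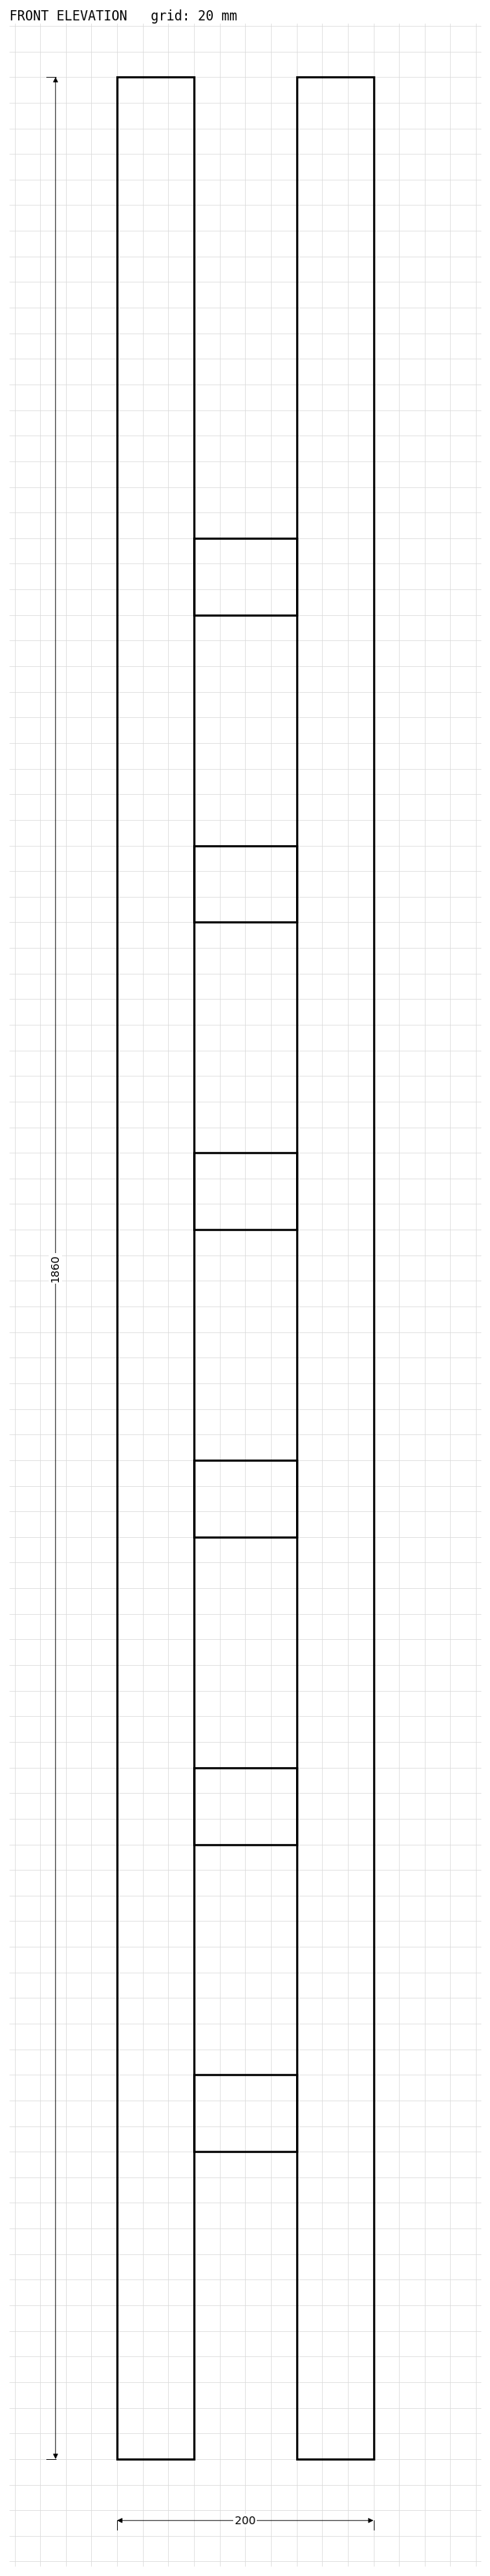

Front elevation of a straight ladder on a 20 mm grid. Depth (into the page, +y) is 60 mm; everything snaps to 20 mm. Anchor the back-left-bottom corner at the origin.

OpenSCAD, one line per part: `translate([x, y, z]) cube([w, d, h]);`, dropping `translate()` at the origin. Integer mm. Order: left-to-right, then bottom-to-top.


cube([60, 60, 1860]);
translate([60, 0, 240]) cube([80, 60, 60]);
translate([60, 0, 480]) cube([80, 60, 60]);
translate([60, 0, 720]) cube([80, 60, 60]);
translate([60, 0, 960]) cube([80, 60, 60]);
translate([60, 0, 1200]) cube([80, 60, 60]);
translate([60, 0, 1440]) cube([80, 60, 60]);
translate([140, 0, 0]) cube([60, 60, 1860]);


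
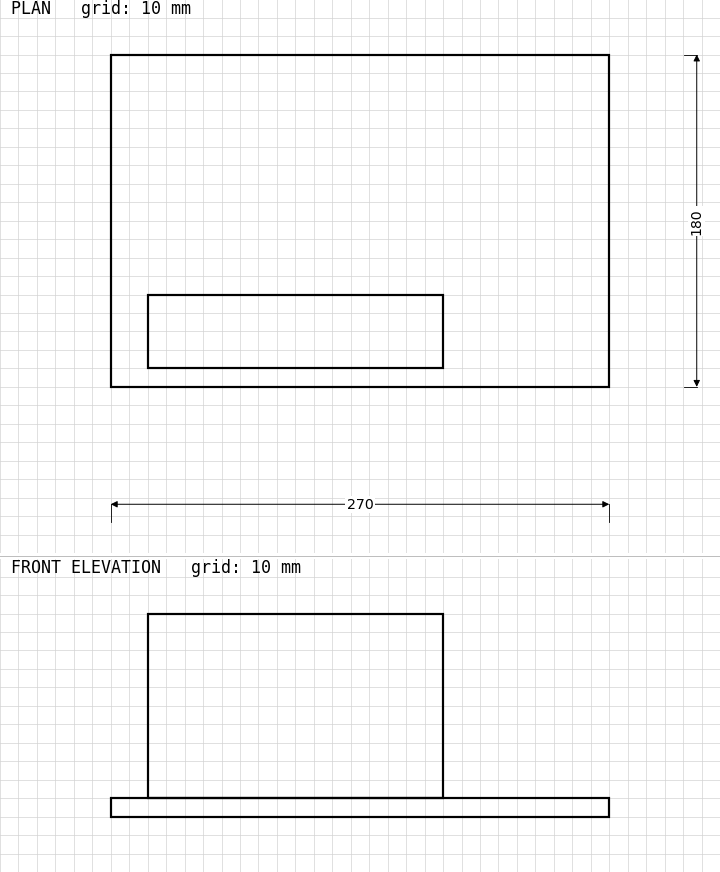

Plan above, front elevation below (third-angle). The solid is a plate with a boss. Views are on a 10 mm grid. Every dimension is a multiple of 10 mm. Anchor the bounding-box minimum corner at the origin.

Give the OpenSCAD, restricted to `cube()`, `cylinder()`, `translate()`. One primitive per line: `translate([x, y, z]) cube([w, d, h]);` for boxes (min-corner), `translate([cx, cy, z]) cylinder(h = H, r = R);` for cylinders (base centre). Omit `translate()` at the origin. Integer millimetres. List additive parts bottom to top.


cube([270, 180, 10]);
translate([20, 10, 10]) cube([160, 40, 100]);


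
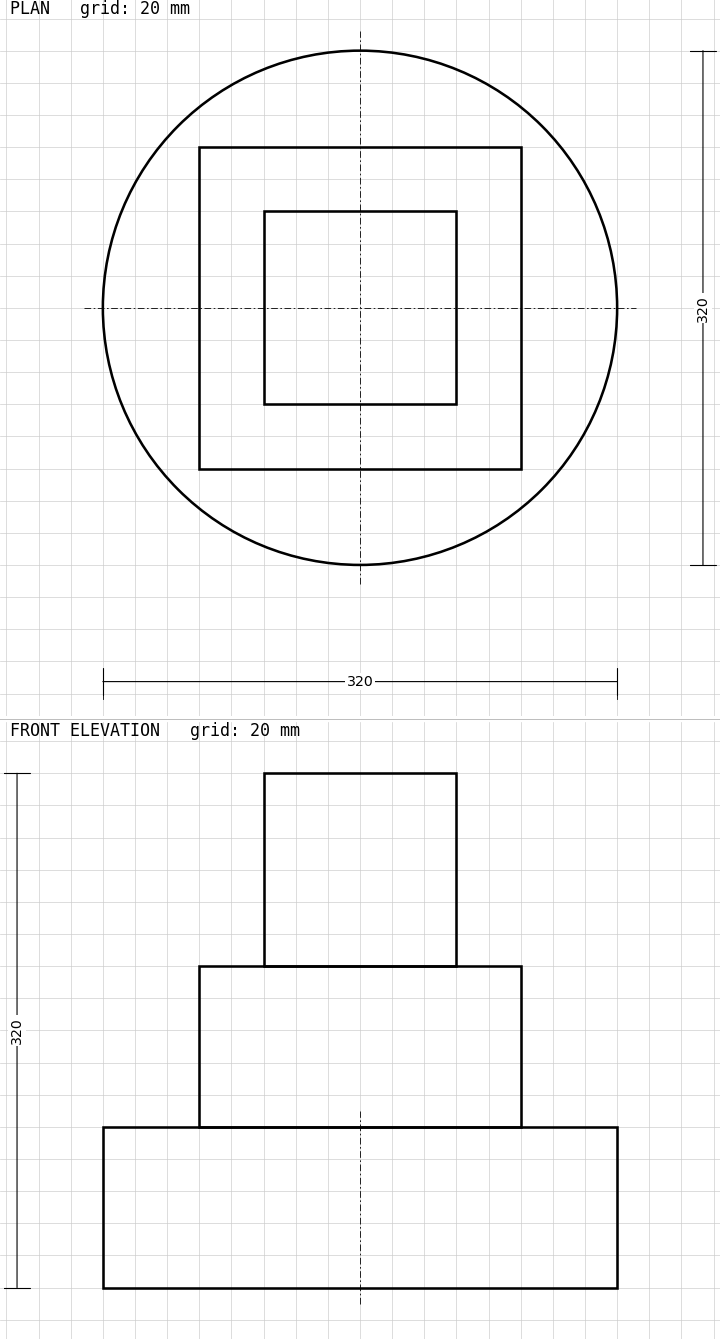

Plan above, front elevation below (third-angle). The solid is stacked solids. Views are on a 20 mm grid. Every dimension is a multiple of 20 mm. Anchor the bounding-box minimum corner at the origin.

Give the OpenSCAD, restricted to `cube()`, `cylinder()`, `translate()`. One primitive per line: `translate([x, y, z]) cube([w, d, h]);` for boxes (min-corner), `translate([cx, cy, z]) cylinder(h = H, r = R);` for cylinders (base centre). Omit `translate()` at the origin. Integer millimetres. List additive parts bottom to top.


translate([160, 160, 0]) cylinder(h = 100, r = 160);
translate([60, 60, 100]) cube([200, 200, 100]);
translate([100, 100, 200]) cube([120, 120, 120]);
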